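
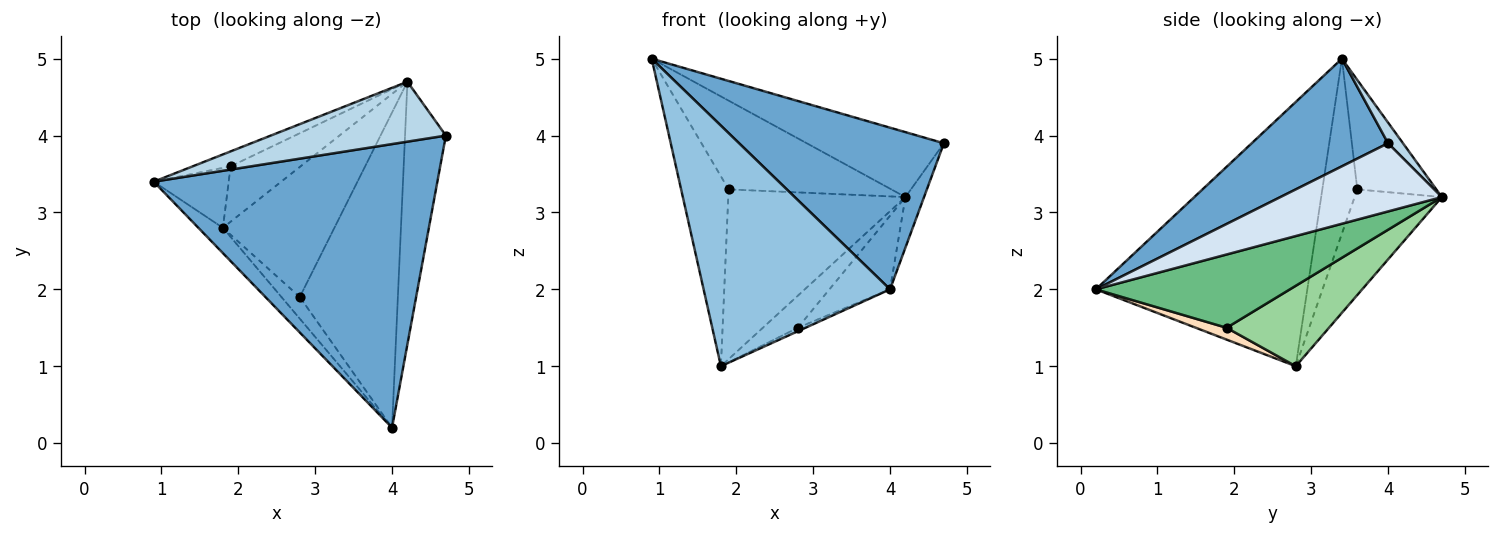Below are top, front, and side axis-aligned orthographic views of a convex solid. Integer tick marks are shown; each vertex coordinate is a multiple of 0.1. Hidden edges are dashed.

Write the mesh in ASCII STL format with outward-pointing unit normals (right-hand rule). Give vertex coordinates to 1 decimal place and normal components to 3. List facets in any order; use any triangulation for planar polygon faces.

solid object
 facet normal 0.313 -0.470 0.825
  outer loop
   vertex 4.0 0.2 2.0
   vertex 4.7 4.0 3.9
   vertex 0.9 3.4 5.0
  endloop
 endfacet
 facet normal -0.748 -0.660 -0.069
  outer loop
   vertex 1.8 2.8 1.0
   vertex 4.0 0.2 2.0
   vertex 0.9 3.4 5.0
  endloop
 endfacet
 facet normal 0.080 0.733 0.676
  outer loop
   vertex 4.2 4.7 3.2
   vertex 0.9 3.4 5.0
   vertex 4.7 4.0 3.9
  endloop
 endfacet
 facet normal 0.854 0.098 -0.511
  outer loop
   vertex 4.2 4.7 3.2
   vertex 4.7 4.0 3.9
   vertex 4.0 0.2 2.0
  endloop
 endfacet
 facet normal -0.575 0.780 -0.246
  outer loop
   vertex 1.9 3.6 3.3
   vertex 1.8 2.8 1.0
   vertex 0.9 3.4 5.0
  endloop
 endfacet
 facet normal -0.432 0.889 -0.149
  outer loop
   vertex 1.9 3.6 3.3
   vertex 0.9 3.4 5.0
   vertex 4.2 4.7 3.2
  endloop
 endfacet
 facet normal -0.424 0.861 -0.281
  outer loop
   vertex 1.9 3.6 3.3
   vertex 4.2 4.7 3.2
   vertex 1.8 2.8 1.0
  endloop
 endfacet
 facet normal 0.537 0.134 -0.833
  outer loop
   vertex 2.8 1.9 1.5
   vertex 4.0 0.2 2.0
   vertex 1.8 2.8 1.0
  endloop
 endfacet
 facet normal 0.588 0.184 -0.787
  outer loop
   vertex 2.8 1.9 1.5
   vertex 4.2 4.7 3.2
   vertex 4.0 0.2 2.0
  endloop
 endfacet
 facet normal 0.574 0.196 -0.795
  outer loop
   vertex 2.8 1.9 1.5
   vertex 1.8 2.8 1.0
   vertex 4.2 4.7 3.2
  endloop
 endfacet
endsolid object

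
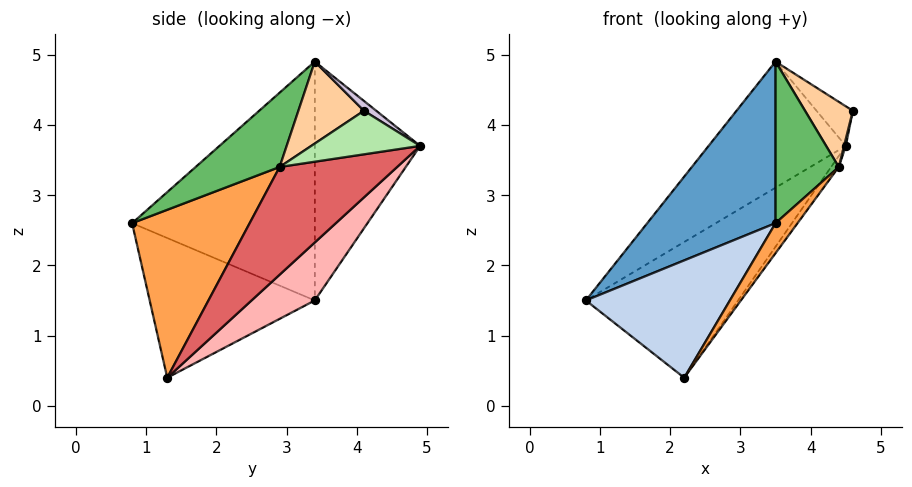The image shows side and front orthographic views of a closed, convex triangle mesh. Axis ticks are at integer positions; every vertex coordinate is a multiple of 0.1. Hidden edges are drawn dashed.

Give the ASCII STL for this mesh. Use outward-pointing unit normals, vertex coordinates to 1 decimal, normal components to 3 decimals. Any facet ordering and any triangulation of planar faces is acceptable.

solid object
 facet normal -0.686 -0.482 0.545
  outer loop
   vertex 3.5 3.4 4.9
   vertex 0.8 3.4 1.5
   vertex 3.5 0.8 2.6
  endloop
 endfacet
 facet normal -0.723 -0.630 0.284
  outer loop
   vertex 2.2 1.3 0.4
   vertex 3.5 0.8 2.6
   vertex 0.8 3.4 1.5
  endloop
 endfacet
 facet normal 0.834 -0.156 -0.529
  outer loop
   vertex 4.4 2.9 3.4
   vertex 3.5 0.8 2.6
   vertex 2.2 1.3 0.4
  endloop
 endfacet
 facet normal 0.668 -0.487 0.563
  outer loop
   vertex 4.4 2.9 3.4
   vertex 4.6 4.1 4.2
   vertex 3.5 3.4 4.9
  endloop
 endfacet
 facet normal 0.661 -0.497 0.562
  outer loop
   vertex 4.4 2.9 3.4
   vertex 3.5 3.4 4.9
   vertex 3.5 0.8 2.6
  endloop
 endfacet
 facet normal 0.975 -0.016 -0.220
  outer loop
   vertex 4.5 4.9 3.7
   vertex 4.6 4.1 4.2
   vertex 4.4 2.9 3.4
  endloop
 endfacet
 facet normal 0.792 0.052 -0.608
  outer loop
   vertex 4.5 4.9 3.7
   vertex 4.4 2.9 3.4
   vertex 2.2 1.3 0.4
  endloop
 endfacet
 facet normal 0.237 0.570 -0.787
  outer loop
   vertex 4.5 4.9 3.7
   vertex 2.2 1.3 0.4
   vertex 0.8 3.4 1.5
  endloop
 endfacet
 facet normal -0.548 0.714 0.435
  outer loop
   vertex 4.5 4.9 3.7
   vertex 0.8 3.4 1.5
   vertex 3.5 3.4 4.9
  endloop
 endfacet
 facet normal 0.182 0.537 0.823
  outer loop
   vertex 4.5 4.9 3.7
   vertex 3.5 3.4 4.9
   vertex 4.6 4.1 4.2
  endloop
 endfacet
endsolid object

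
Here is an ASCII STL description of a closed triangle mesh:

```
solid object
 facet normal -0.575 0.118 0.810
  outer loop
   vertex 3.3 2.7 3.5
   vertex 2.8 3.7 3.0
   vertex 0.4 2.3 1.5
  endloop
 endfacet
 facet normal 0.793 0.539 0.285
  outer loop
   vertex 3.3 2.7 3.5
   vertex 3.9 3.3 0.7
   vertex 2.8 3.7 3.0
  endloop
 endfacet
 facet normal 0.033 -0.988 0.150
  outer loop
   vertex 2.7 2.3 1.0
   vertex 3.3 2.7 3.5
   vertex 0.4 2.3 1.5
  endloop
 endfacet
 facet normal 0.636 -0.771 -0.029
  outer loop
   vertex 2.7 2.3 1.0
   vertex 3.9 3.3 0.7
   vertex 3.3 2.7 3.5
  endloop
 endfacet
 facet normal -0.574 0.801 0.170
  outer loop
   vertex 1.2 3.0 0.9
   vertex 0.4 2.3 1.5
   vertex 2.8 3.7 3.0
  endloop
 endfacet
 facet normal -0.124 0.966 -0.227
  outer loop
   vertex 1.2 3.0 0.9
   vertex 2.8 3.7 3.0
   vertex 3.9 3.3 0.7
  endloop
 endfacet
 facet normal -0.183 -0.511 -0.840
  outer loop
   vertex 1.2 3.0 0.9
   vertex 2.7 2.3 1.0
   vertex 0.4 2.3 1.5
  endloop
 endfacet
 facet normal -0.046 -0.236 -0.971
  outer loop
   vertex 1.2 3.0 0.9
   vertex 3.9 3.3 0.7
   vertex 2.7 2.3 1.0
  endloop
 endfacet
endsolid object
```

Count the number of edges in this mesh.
12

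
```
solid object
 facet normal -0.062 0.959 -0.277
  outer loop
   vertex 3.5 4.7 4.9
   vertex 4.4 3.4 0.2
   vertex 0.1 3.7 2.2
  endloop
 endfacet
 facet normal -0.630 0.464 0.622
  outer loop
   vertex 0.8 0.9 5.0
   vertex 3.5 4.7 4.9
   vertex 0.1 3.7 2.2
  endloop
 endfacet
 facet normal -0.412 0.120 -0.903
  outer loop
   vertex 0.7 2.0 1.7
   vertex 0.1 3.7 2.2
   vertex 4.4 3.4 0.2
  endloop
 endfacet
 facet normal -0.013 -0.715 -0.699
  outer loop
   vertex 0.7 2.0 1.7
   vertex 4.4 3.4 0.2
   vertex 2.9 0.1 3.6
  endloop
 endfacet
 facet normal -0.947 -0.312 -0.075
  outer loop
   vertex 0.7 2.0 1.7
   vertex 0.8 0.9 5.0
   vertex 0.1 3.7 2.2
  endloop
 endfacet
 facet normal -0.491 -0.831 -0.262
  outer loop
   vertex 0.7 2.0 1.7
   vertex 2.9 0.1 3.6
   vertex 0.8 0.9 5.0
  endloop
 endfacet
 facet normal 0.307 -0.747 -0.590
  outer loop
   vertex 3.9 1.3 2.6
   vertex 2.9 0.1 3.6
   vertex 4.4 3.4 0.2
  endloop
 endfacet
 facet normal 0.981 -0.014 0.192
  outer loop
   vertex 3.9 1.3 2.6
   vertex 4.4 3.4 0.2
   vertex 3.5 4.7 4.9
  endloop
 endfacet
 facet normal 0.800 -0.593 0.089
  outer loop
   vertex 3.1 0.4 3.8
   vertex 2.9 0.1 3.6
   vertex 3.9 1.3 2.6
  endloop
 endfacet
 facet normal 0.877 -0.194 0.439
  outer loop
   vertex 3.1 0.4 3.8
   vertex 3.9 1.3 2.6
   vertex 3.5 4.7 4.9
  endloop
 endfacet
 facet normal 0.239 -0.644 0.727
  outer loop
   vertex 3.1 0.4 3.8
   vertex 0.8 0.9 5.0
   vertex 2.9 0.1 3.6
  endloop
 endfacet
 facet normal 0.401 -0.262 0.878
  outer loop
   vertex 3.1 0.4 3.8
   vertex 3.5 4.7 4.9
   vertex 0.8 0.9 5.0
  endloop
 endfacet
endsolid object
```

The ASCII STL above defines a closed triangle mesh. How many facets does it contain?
12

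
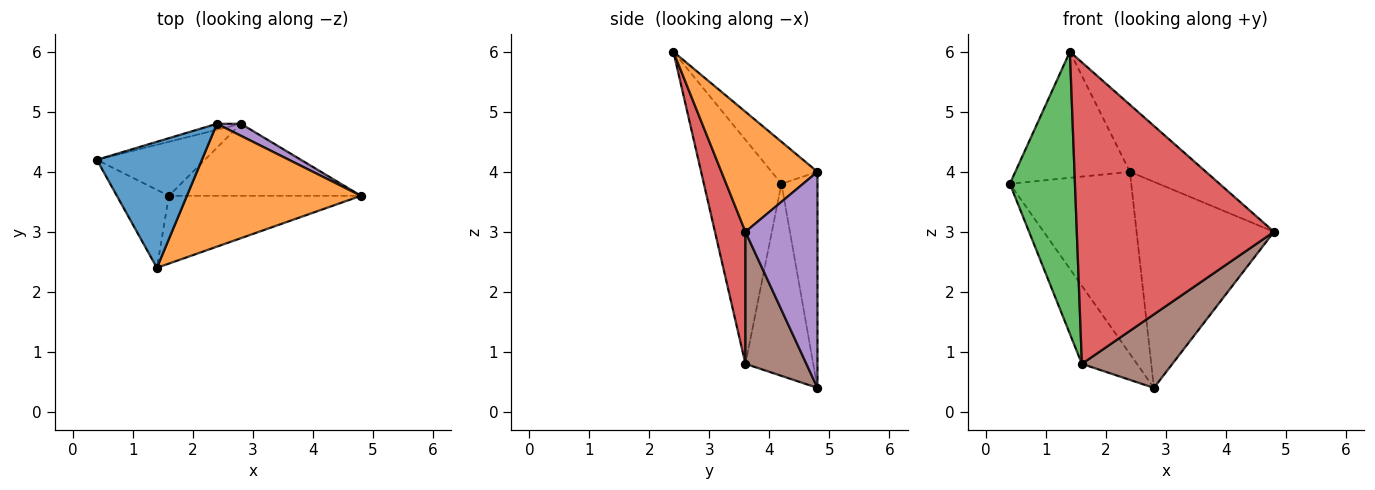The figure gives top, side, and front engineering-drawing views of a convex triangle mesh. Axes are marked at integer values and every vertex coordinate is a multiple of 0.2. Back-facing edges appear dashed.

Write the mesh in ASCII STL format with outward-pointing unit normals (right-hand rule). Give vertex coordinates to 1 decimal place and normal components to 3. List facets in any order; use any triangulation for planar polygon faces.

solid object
 facet normal -0.272 0.680 0.680
  outer loop
   vertex 2.4 4.8 4.0
   vertex 0.4 4.2 3.8
   vertex 1.4 2.4 6.0
  endloop
 endfacet
 facet normal 0.518 0.410 0.751
  outer loop
   vertex 2.4 4.8 4.0
   vertex 1.4 2.4 6.0
   vertex 4.8 3.6 3.0
  endloop
 endfacet
 facet normal -0.754 -0.633 -0.175
  outer loop
   vertex 1.6 3.6 0.8
   vertex 1.4 2.4 6.0
   vertex 0.4 4.2 3.8
  endloop
 endfacet
 facet normal 0.149 -0.965 -0.217
  outer loop
   vertex 1.6 3.6 0.8
   vertex 4.8 3.6 3.0
   vertex 1.4 2.4 6.0
  endloop
 endfacet
 facet normal 0.464 0.884 0.052
  outer loop
   vertex 2.8 4.8 0.4
   vertex 2.4 4.8 4.0
   vertex 4.8 3.6 3.0
  endloop
 endfacet
 facet normal 0.434 -0.644 -0.631
  outer loop
   vertex 2.8 4.8 0.4
   vertex 4.8 3.6 3.0
   vertex 1.6 3.6 0.8
  endloop
 endfacet
 facet normal -0.284 0.958 -0.032
  outer loop
   vertex 2.8 4.8 0.4
   vertex 0.4 4.2 3.8
   vertex 2.4 4.8 4.0
  endloop
 endfacet
 facet normal -0.711 0.578 -0.400
  outer loop
   vertex 2.8 4.8 0.4
   vertex 1.6 3.6 0.8
   vertex 0.4 4.2 3.8
  endloop
 endfacet
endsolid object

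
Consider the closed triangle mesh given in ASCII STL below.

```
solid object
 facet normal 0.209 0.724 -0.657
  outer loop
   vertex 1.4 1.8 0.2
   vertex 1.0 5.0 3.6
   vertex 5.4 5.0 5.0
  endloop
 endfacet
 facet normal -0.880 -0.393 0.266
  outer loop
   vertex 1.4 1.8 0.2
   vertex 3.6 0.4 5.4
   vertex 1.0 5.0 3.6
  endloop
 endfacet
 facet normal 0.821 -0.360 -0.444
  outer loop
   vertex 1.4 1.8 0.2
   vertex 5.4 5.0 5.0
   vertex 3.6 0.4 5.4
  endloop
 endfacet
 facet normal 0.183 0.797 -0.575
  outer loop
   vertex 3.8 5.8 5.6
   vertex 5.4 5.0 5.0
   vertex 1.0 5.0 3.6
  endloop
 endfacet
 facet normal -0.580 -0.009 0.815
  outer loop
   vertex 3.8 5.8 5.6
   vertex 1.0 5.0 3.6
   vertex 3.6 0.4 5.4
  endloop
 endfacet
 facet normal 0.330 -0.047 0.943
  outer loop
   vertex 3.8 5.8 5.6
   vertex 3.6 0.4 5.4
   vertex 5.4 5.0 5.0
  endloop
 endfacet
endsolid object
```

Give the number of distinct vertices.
5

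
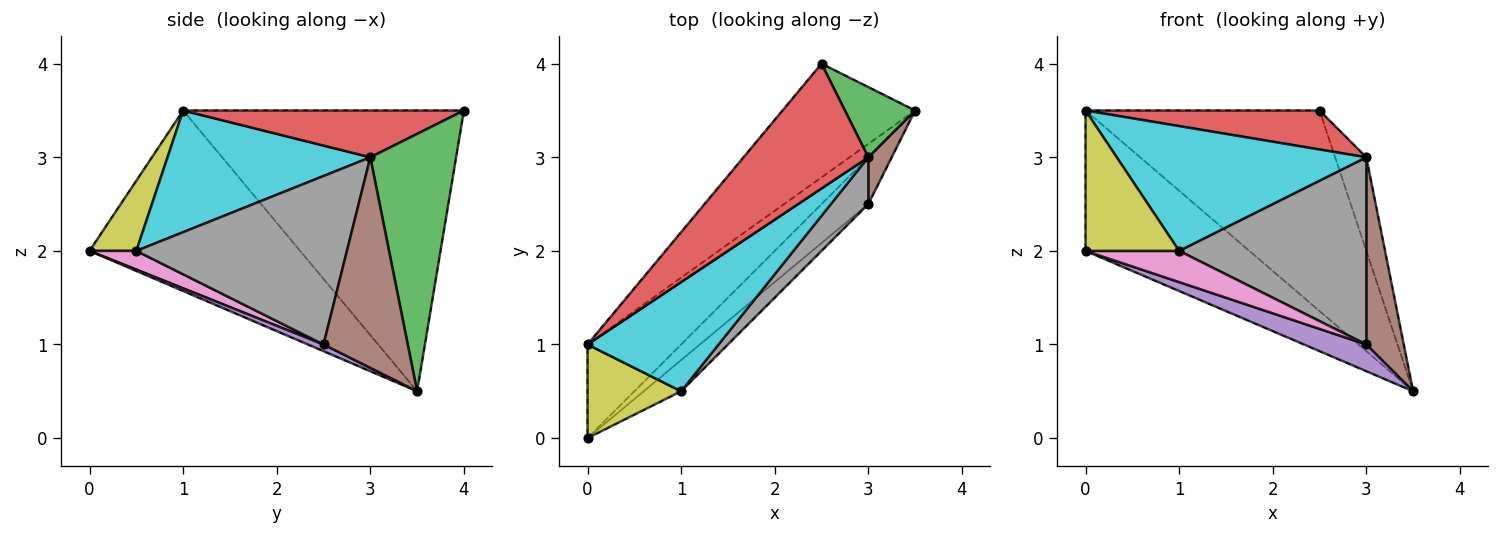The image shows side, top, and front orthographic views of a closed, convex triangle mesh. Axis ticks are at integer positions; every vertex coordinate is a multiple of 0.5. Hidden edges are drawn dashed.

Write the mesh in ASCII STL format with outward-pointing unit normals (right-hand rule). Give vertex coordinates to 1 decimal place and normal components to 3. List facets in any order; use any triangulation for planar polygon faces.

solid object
 facet normal -0.731 0.568 -0.379
  outer loop
   vertex 0.0 1.0 3.5
   vertex 3.5 3.5 0.5
   vertex 0.0 0.0 2.0
  endloop
 endfacet
 facet normal -0.722 0.602 -0.341
  outer loop
   vertex 0.0 1.0 3.5
   vertex 2.5 4.0 3.5
   vertex 3.5 3.5 0.5
  endloop
 endfacet
 facet normal 0.910 0.331 0.248
  outer loop
   vertex 3.0 3.0 3.0
   vertex 3.5 3.5 0.5
   vertex 2.5 4.0 3.5
  endloop
 endfacet
 facet normal 0.337 -0.281 0.899
  outer loop
   vertex 3.0 3.0 3.0
   vertex 2.5 4.0 3.5
   vertex 0.0 1.0 3.5
  endloop
 endfacet
 facet normal 0.123 -0.492 -0.862
  outer loop
   vertex 3.0 2.5 1.0
   vertex 0.0 0.0 2.0
   vertex 3.5 3.5 0.5
  endloop
 endfacet
 facet normal 0.909 -0.404 0.101
  outer loop
   vertex 3.0 2.5 1.0
   vertex 3.5 3.5 0.5
   vertex 3.0 3.0 3.0
  endloop
 endfacet
 facet normal 0.333 -0.667 -0.667
  outer loop
   vertex 1.0 0.5 2.0
   vertex 0.0 0.0 2.0
   vertex 3.0 2.5 1.0
  endloop
 endfacet
 facet normal 0.737 -0.655 0.164
  outer loop
   vertex 1.0 0.5 2.0
   vertex 3.0 2.5 1.0
   vertex 3.0 3.0 3.0
  endloop
 endfacet
 facet normal 0.384 -0.768 0.512
  outer loop
   vertex 1.0 0.5 2.0
   vertex 0.0 1.0 3.5
   vertex 0.0 0.0 2.0
  endloop
 endfacet
 facet normal 0.522 -0.642 0.562
  outer loop
   vertex 1.0 0.5 2.0
   vertex 3.0 3.0 3.0
   vertex 0.0 1.0 3.5
  endloop
 endfacet
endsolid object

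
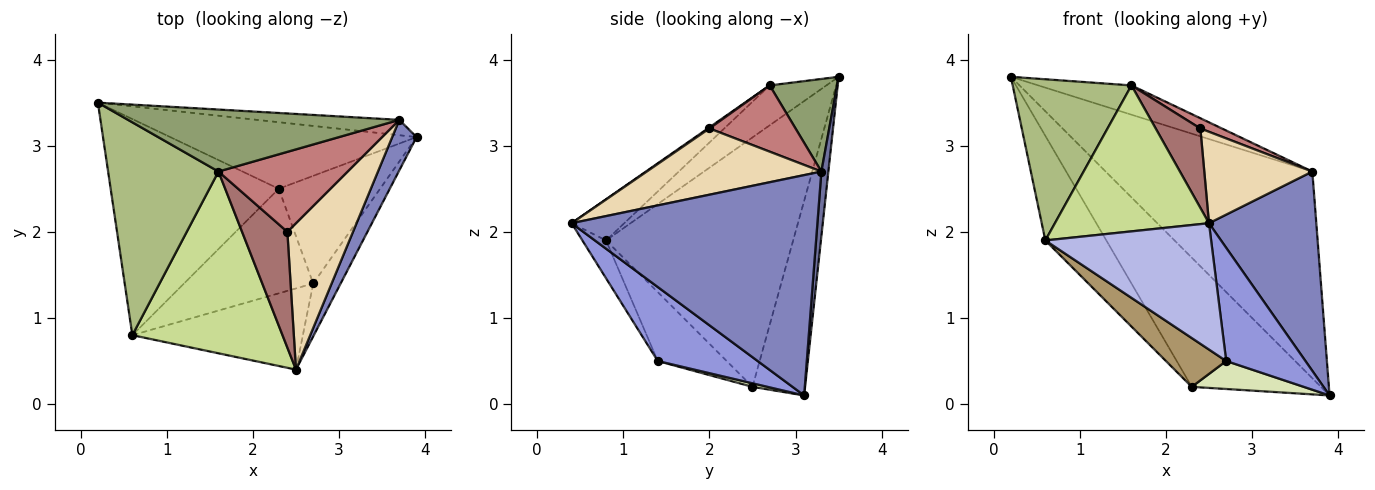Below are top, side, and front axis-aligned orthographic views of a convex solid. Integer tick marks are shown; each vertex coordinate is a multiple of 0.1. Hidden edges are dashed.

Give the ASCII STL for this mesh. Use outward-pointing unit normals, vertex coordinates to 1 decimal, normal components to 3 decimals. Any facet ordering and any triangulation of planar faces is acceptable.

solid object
 facet normal 0.034 0.997 -0.074
  outer loop
   vertex 3.7 3.3 2.7
   vertex 3.9 3.1 0.1
   vertex 0.2 3.5 3.8
  endloop
 endfacet
 facet normal 0.912 -0.398 0.101
  outer loop
   vertex 3.7 3.3 2.7
   vertex 2.5 0.4 2.1
   vertex 3.9 3.1 0.1
  endloop
 endfacet
 facet normal 0.752 -0.597 -0.279
  outer loop
   vertex 2.7 1.4 0.5
   vertex 3.9 3.1 0.1
   vertex 2.5 0.4 2.1
  endloop
 endfacet
 facet normal -0.119 -0.835 -0.537
  outer loop
   vertex 2.7 1.4 0.5
   vertex 2.5 0.4 2.1
   vertex 0.6 0.8 1.9
  endloop
 endfacet
 facet normal 0.295 0.408 0.864
  outer loop
   vertex 1.6 2.7 3.7
   vertex 3.7 3.3 2.7
   vertex 0.2 3.5 3.8
  endloop
 endfacet
 facet normal -0.277 -0.580 0.766
  outer loop
   vertex 1.6 2.7 3.7
   vertex 0.2 3.5 3.8
   vertex 0.6 0.8 1.9
  endloop
 endfacet
 facet normal -0.209 -0.612 0.762
  outer loop
   vertex 1.6 2.7 3.7
   vertex 0.6 0.8 1.9
   vertex 2.5 0.4 2.1
  endloop
 endfacet
 facet normal 0.034 -0.251 -0.967
  outer loop
   vertex 2.3 2.5 0.2
   vertex 3.9 3.1 0.1
   vertex 2.7 1.4 0.5
  endloop
 endfacet
 facet normal -0.435 -0.381 -0.816
  outer loop
   vertex 2.3 2.5 0.2
   vertex 2.7 1.4 0.5
   vertex 0.6 0.8 1.9
  endloop
 endfacet
 facet normal -0.340 0.836 -0.431
  outer loop
   vertex 2.3 2.5 0.2
   vertex 0.2 3.5 3.8
   vertex 3.9 3.1 0.1
  endloop
 endfacet
 facet normal -0.801 0.261 -0.539
  outer loop
   vertex 2.3 2.5 0.2
   vertex 0.6 0.8 1.9
   vertex 0.2 3.5 3.8
  endloop
 endfacet
 facet normal 0.650 -0.402 0.644
  outer loop
   vertex 2.4 2.0 3.2
   vertex 2.5 0.4 2.1
   vertex 3.7 3.3 2.7
  endloop
 endfacet
 facet normal 0.020 -0.566 0.824
  outer loop
   vertex 2.4 2.0 3.2
   vertex 1.6 2.7 3.7
   vertex 2.5 0.4 2.1
  endloop
 endfacet
 facet normal 0.453 -0.113 0.884
  outer loop
   vertex 2.4 2.0 3.2
   vertex 3.7 3.3 2.7
   vertex 1.6 2.7 3.7
  endloop
 endfacet
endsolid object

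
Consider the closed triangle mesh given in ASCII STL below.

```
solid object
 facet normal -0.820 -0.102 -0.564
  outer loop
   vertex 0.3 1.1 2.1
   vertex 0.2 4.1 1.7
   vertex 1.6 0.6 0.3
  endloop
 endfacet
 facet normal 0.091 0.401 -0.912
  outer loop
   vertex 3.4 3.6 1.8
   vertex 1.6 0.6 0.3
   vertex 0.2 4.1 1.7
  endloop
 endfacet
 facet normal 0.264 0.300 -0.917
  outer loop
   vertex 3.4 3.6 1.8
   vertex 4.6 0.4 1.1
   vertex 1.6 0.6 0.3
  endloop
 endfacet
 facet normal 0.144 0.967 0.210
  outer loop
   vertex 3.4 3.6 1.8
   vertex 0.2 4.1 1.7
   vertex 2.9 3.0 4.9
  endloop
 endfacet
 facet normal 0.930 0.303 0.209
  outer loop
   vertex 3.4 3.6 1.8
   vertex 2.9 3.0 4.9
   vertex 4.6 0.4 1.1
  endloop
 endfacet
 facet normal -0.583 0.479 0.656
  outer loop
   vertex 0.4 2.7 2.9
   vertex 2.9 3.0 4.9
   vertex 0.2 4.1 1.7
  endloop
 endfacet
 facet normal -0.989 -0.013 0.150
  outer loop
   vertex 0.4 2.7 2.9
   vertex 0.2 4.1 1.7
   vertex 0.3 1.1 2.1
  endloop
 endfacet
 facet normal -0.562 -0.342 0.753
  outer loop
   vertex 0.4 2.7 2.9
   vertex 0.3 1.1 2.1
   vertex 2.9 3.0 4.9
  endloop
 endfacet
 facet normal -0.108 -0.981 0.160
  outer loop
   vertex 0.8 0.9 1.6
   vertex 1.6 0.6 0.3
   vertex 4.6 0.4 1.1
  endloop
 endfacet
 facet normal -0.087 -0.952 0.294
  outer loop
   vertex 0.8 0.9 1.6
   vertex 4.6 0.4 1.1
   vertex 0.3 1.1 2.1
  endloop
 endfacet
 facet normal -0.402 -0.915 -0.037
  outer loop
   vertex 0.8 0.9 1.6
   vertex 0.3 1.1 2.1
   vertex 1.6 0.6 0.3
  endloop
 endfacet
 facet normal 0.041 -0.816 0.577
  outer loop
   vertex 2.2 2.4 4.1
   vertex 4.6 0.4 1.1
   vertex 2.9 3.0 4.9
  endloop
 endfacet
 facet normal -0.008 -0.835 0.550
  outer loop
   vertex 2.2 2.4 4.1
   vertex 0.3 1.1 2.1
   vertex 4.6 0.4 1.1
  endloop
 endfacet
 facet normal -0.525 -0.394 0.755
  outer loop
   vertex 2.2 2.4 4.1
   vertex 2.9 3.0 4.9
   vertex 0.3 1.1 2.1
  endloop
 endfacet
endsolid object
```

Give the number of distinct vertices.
9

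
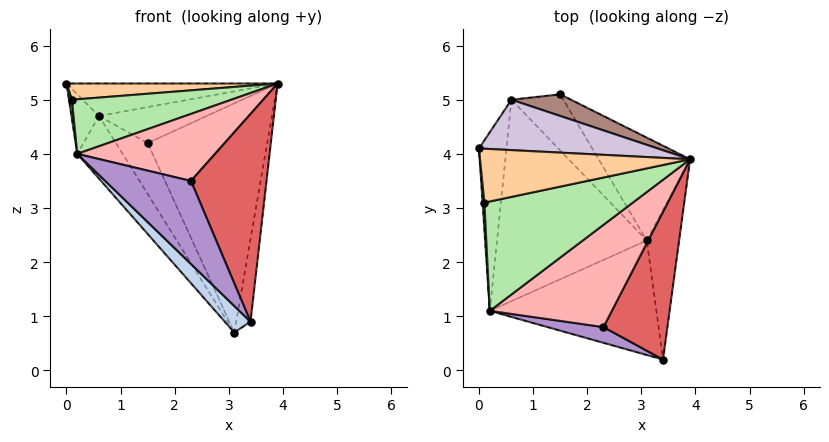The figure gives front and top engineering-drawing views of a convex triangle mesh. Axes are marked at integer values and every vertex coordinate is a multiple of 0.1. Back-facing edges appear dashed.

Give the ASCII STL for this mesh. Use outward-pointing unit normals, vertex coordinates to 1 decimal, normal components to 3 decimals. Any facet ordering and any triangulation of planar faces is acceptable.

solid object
 facet normal 0.972 0.114 -0.206
  outer loop
   vertex 3.1 2.4 0.7
   vertex 3.9 3.9 5.3
   vertex 3.4 0.2 0.9
  endloop
 endfacet
 facet normal -0.710 -0.159 -0.686
  outer loop
   vertex 0.2 1.1 4.0
   vertex 3.1 2.4 0.7
   vertex 3.4 0.2 0.9
  endloop
 endfacet
 facet normal 0.541 0.767 -0.344
  outer loop
   vertex 1.5 5.1 4.2
   vertex 3.9 3.9 5.3
   vertex 3.1 2.4 0.7
  endloop
 endfacet
 facet normal -0.015 -0.289 0.957
  outer loop
   vertex 0.1 3.1 5.0
   vertex 3.9 3.9 5.3
   vertex 0.0 4.1 5.3
  endloop
 endfacet
 facet normal -0.956 -0.167 0.239
  outer loop
   vertex 0.1 3.1 5.0
   vertex 0.0 4.1 5.3
   vertex 0.2 1.1 4.0
  endloop
 endfacet
 facet normal 0.023 -0.446 0.895
  outer loop
   vertex 0.1 3.1 5.0
   vertex 0.2 1.1 4.0
   vertex 3.9 3.9 5.3
  endloop
 endfacet
 facet normal 0.680 -0.598 0.425
  outer loop
   vertex 2.3 0.8 3.5
   vertex 3.4 0.2 0.9
   vertex 3.9 3.9 5.3
  endloop
 endfacet
 facet normal 0.120 -0.544 0.830
  outer loop
   vertex 2.3 0.8 3.5
   vertex 3.9 3.9 5.3
   vertex 0.2 1.1 4.0
  endloop
 endfacet
 facet normal -0.096 -0.978 0.185
  outer loop
   vertex 2.3 0.8 3.5
   vertex 0.2 1.1 4.0
   vertex 3.4 0.2 0.9
  endloop
 endfacet
 facet normal 0.028 0.542 0.840
  outer loop
   vertex 0.6 5.0 4.7
   vertex 0.0 4.1 5.3
   vertex 3.9 3.9 5.3
  endloop
 endfacet
 facet normal 0.188 0.841 0.507
  outer loop
   vertex 0.6 5.0 4.7
   vertex 3.9 3.9 5.3
   vertex 1.5 5.1 4.2
  endloop
 endfacet
 facet normal -0.437 0.604 -0.666
  outer loop
   vertex 0.6 5.0 4.7
   vertex 1.5 5.1 4.2
   vertex 3.1 2.4 0.7
  endloop
 endfacet
 facet normal -0.818 0.182 -0.545
  outer loop
   vertex 0.6 5.0 4.7
   vertex 0.2 1.1 4.0
   vertex 0.0 4.1 5.3
  endloop
 endfacet
 facet normal -0.773 0.188 -0.606
  outer loop
   vertex 0.6 5.0 4.7
   vertex 3.1 2.4 0.7
   vertex 0.2 1.1 4.0
  endloop
 endfacet
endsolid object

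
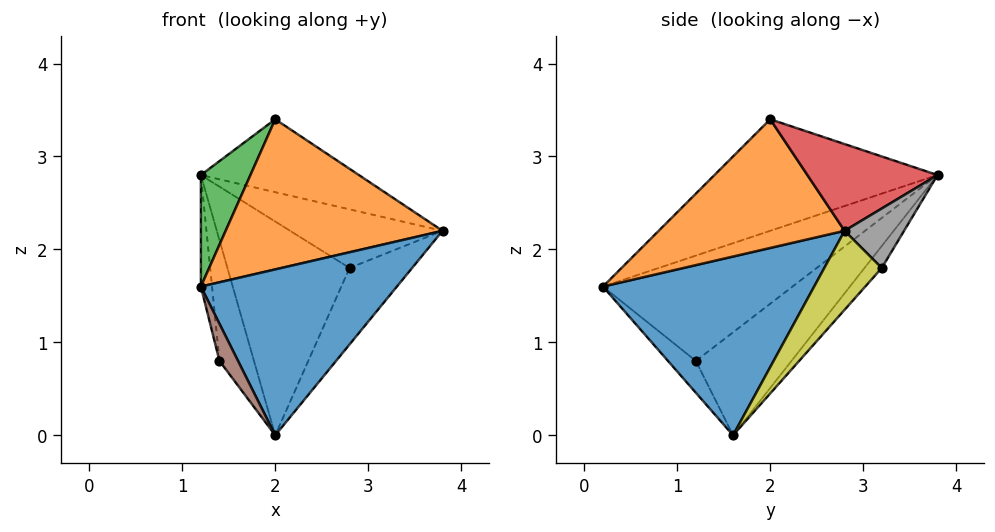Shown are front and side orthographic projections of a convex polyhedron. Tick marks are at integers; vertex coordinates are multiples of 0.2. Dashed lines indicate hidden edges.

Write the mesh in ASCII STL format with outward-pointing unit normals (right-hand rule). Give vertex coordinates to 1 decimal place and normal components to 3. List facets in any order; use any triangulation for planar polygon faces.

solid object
 facet normal 0.715 -0.663 -0.223
  outer loop
   vertex 2.0 1.6 0.0
   vertex 3.8 2.8 2.2
   vertex 1.2 0.2 1.6
  endloop
 endfacet
 facet normal 0.589 -0.687 0.425
  outer loop
   vertex 2.0 2.0 3.4
   vertex 1.2 0.2 1.6
   vertex 3.8 2.8 2.2
  endloop
 endfacet
 facet normal -0.818 -0.182 0.545
  outer loop
   vertex 2.0 2.0 3.4
   vertex 1.2 3.8 2.8
   vertex 1.2 0.2 1.6
  endloop
 endfacet
 facet normal 0.358 0.435 0.826
  outer loop
   vertex 2.0 2.0 3.4
   vertex 3.8 2.8 2.2
   vertex 1.2 3.8 2.8
  endloop
 endfacet
 facet normal -0.983 0.058 -0.173
  outer loop
   vertex 1.4 1.2 0.8
   vertex 1.2 0.2 1.6
   vertex 1.2 3.8 2.8
  endloop
 endfacet
 facet normal -0.618 -0.412 -0.670
  outer loop
   vertex 1.4 1.2 0.8
   vertex 2.0 1.6 0.0
   vertex 1.2 0.2 1.6
  endloop
 endfacet
 facet normal -0.829 0.299 -0.472
  outer loop
   vertex 1.4 1.2 0.8
   vertex 1.2 3.8 2.8
   vertex 2.0 1.6 0.0
  endloop
 endfacet
 facet normal 0.363 0.931 0.023
  outer loop
   vertex 2.8 3.2 1.8
   vertex 1.2 3.8 2.8
   vertex 3.8 2.8 2.2
  endloop
 endfacet
 facet normal 0.489 0.532 -0.691
  outer loop
   vertex 2.8 3.2 1.8
   vertex 3.8 2.8 2.2
   vertex 2.0 1.6 0.0
  endloop
 endfacet
 facet normal -0.108 0.766 -0.633
  outer loop
   vertex 2.8 3.2 1.8
   vertex 2.0 1.6 0.0
   vertex 1.2 3.8 2.8
  endloop
 endfacet
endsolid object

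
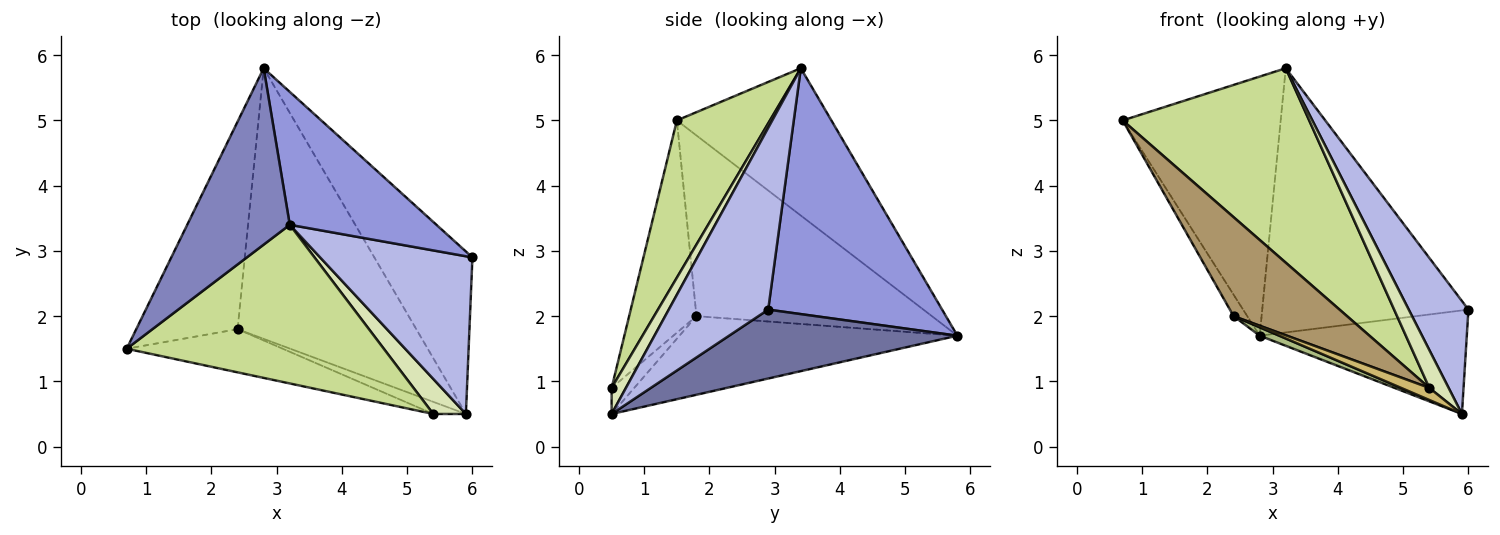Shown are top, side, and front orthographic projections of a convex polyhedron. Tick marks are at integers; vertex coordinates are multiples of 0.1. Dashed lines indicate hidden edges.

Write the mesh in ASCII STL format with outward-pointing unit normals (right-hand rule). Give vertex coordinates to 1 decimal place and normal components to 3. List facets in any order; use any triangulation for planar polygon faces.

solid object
 facet normal 0.510 0.462 -0.725
  outer loop
   vertex 5.9 0.5 0.5
   vertex 2.8 5.8 1.7
   vertex 6.0 2.9 2.1
  endloop
 endfacet
 facet normal -0.629 0.643 0.438
  outer loop
   vertex 3.2 3.4 5.8
   vertex 2.8 5.8 1.7
   vertex 0.7 1.5 5.0
  endloop
 endfacet
 facet normal 0.602 0.713 0.359
  outer loop
   vertex 3.2 3.4 5.8
   vertex 6.0 2.9 2.1
   vertex 2.8 5.8 1.7
  endloop
 endfacet
 facet normal 0.696 -0.418 0.583
  outer loop
   vertex 3.2 3.4 5.8
   vertex 5.9 0.5 0.5
   vertex 6.0 2.9 2.1
  endloop
 endfacet
 facet normal -0.871 0.050 -0.489
  outer loop
   vertex 2.4 1.8 2.0
   vertex 0.7 1.5 5.0
   vertex 2.8 5.8 1.7
  endloop
 endfacet
 facet normal -0.403 -0.028 -0.915
  outer loop
   vertex 2.4 1.8 2.0
   vertex 2.8 5.8 1.7
   vertex 5.9 0.5 0.5
  endloop
 endfacet
 facet normal 0.361 -0.723 0.590
  outer loop
   vertex 5.4 0.5 0.9
   vertex 3.2 3.4 5.8
   vertex 0.7 1.5 5.0
  endloop
 endfacet
 facet normal 0.477 -0.646 0.596
  outer loop
   vertex 5.4 0.5 0.9
   vertex 5.9 0.5 0.5
   vertex 3.2 3.4 5.8
  endloop
 endfacet
 facet normal -0.478 -0.805 -0.351
  outer loop
   vertex 5.4 0.5 0.9
   vertex 0.7 1.5 5.0
   vertex 2.4 1.8 2.0
  endloop
 endfacet
 facet normal -0.492 -0.615 -0.615
  outer loop
   vertex 5.4 0.5 0.9
   vertex 2.4 1.8 2.0
   vertex 5.9 0.5 0.5
  endloop
 endfacet
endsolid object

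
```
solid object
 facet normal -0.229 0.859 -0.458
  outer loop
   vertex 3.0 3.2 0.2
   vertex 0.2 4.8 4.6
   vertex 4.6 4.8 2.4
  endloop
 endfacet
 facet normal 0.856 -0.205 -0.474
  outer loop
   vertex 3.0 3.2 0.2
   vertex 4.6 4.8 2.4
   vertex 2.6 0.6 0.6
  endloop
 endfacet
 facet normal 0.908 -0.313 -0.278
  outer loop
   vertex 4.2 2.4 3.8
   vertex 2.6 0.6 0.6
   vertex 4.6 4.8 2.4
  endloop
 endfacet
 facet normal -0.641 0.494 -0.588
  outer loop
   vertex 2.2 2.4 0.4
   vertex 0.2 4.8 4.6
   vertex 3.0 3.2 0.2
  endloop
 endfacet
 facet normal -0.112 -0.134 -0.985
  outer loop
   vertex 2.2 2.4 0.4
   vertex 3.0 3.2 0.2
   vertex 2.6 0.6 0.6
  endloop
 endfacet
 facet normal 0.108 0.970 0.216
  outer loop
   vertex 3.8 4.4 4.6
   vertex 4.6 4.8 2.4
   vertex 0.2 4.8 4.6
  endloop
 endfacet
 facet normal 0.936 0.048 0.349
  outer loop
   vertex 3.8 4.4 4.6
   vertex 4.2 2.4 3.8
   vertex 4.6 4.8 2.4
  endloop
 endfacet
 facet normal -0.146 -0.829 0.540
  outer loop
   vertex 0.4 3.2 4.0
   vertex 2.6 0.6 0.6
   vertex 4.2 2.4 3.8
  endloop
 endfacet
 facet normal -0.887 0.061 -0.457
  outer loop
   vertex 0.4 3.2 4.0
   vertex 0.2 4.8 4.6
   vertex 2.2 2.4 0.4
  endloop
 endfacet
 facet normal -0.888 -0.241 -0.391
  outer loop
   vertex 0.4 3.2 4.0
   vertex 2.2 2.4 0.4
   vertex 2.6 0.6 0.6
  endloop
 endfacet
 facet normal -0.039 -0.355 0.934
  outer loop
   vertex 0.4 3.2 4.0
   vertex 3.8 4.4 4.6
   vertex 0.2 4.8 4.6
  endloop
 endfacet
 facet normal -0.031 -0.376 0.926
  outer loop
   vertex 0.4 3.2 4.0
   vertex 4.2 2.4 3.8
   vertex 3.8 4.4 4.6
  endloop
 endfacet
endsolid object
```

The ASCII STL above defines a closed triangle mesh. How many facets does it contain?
12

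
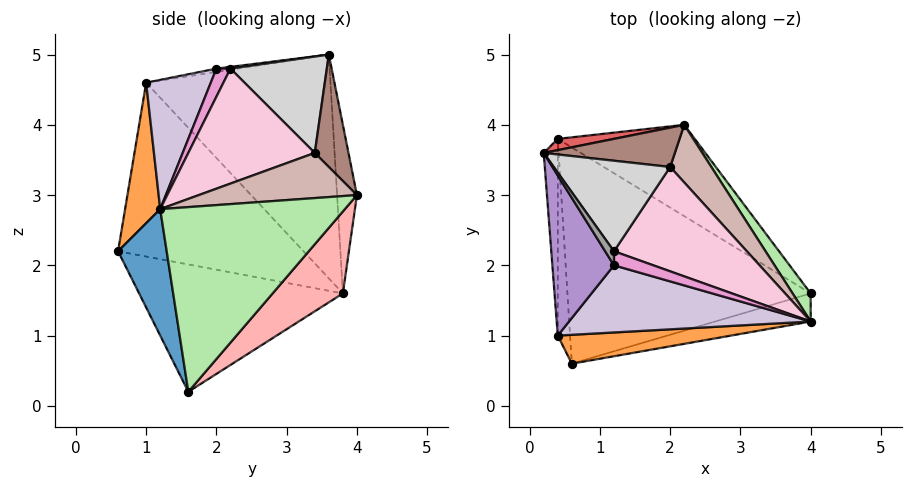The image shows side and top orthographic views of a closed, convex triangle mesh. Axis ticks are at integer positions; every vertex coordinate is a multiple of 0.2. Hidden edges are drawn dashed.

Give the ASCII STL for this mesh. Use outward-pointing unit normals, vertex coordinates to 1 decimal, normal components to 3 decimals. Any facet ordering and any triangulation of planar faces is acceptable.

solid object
 facet normal 0.197 -0.969 -0.149
  outer loop
   vertex 4.0 1.6 0.2
   vertex 4.0 1.2 2.8
   vertex 0.6 0.6 2.2
  endloop
 endfacet
 facet normal -0.455 -0.191 -0.870
  outer loop
   vertex 0.4 3.8 1.6
   vertex 4.0 1.6 0.2
   vertex 0.6 0.6 2.2
  endloop
 endfacet
 facet normal 0.141 -0.975 0.174
  outer loop
   vertex 0.4 1.0 4.6
   vertex 0.6 0.6 2.2
   vertex 4.0 1.2 2.8
  endloop
 endfacet
 facet normal -0.996 -0.067 -0.063
  outer loop
   vertex 0.4 1.0 4.6
   vertex 0.2 3.6 5.0
   vertex 0.4 3.8 1.6
  endloop
 endfacet
 facet normal -0.995 -0.075 -0.070
  outer loop
   vertex 0.4 1.0 4.6
   vertex 0.4 3.8 1.6
   vertex 0.6 0.6 2.2
  endloop
 endfacet
 facet normal 0.841 0.535 0.082
  outer loop
   vertex 2.2 4.0 3.0
   vertex 4.0 1.2 2.8
   vertex 4.0 1.6 0.2
  endloop
 endfacet
 facet normal -0.148 0.988 0.049
  outer loop
   vertex 2.2 4.0 3.0
   vertex 0.4 3.8 1.6
   vertex 0.2 3.6 5.0
  endloop
 endfacet
 facet normal 0.300 0.811 -0.502
  outer loop
   vertex 2.2 4.0 3.0
   vertex 4.0 1.6 0.2
   vertex 0.4 3.8 1.6
  endloop
 endfacet
 facet normal -0.052 -0.156 0.986
  outer loop
   vertex 1.2 2.0 4.8
   vertex 0.2 3.6 5.0
   vertex 0.4 1.0 4.6
  endloop
 endfacet
 facet normal 0.413 -0.484 0.771
  outer loop
   vertex 1.2 2.0 4.8
   vertex 0.4 1.0 4.6
   vertex 4.0 1.2 2.8
  endloop
 endfacet
 facet normal 0.572 0.477 0.667
  outer loop
   vertex 2.0 3.4 3.6
   vertex 2.2 4.0 3.0
   vertex 0.2 3.6 5.0
  endloop
 endfacet
 facet normal 0.680 0.393 0.619
  outer loop
   vertex 2.0 3.4 3.6
   vertex 4.0 1.2 2.8
   vertex 2.2 4.0 3.0
  endloop
 endfacet
 facet normal 0.581 0.000 0.814
  outer loop
   vertex 1.2 2.2 4.8
   vertex 1.2 2.0 4.8
   vertex 4.0 1.2 2.8
  endloop
 endfacet
 facet normal 0.623 0.305 0.720
  outer loop
   vertex 1.2 2.2 4.8
   vertex 4.0 1.2 2.8
   vertex 2.0 3.4 3.6
  endloop
 endfacet
 facet normal 0.196 0.000 0.981
  outer loop
   vertex 1.2 2.2 4.8
   vertex 0.2 3.6 5.0
   vertex 1.2 2.0 4.8
  endloop
 endfacet
 facet normal 0.603 0.326 0.728
  outer loop
   vertex 1.2 2.2 4.8
   vertex 2.0 3.4 3.6
   vertex 0.2 3.6 5.0
  endloop
 endfacet
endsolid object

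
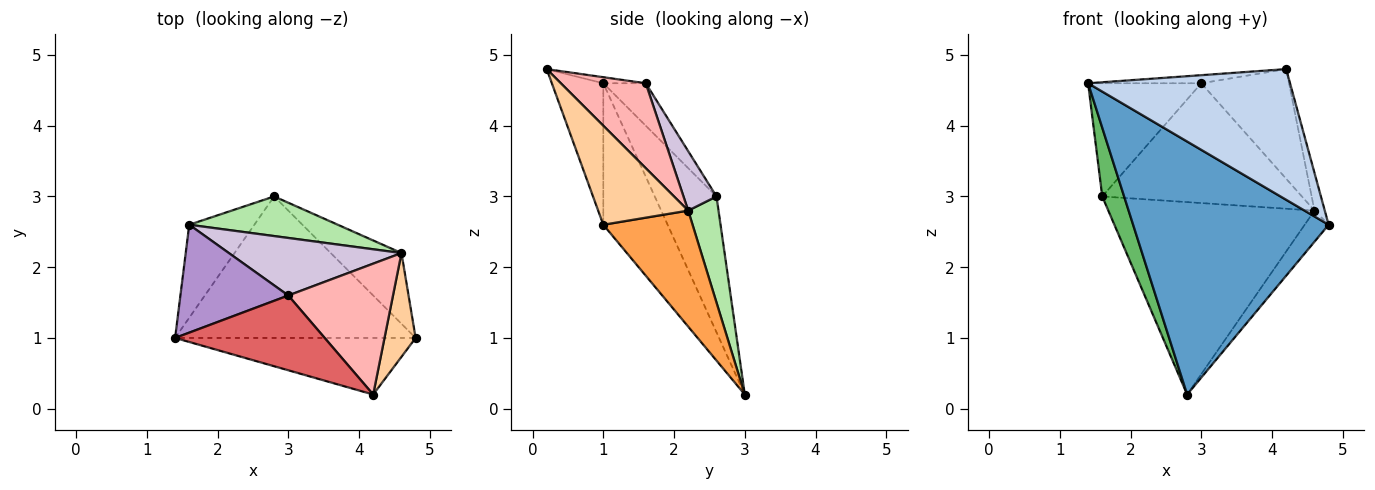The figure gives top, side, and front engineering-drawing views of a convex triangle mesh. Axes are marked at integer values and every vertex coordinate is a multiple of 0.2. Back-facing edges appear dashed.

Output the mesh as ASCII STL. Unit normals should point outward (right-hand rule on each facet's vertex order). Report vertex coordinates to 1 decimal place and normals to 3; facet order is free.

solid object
 facet normal -0.276 -0.839 -0.469
  outer loop
   vertex 2.8 3.0 0.2
   vertex 4.8 1.0 2.6
   vertex 1.4 1.0 4.6
  endloop
 endfacet
 facet normal -0.228 -0.894 -0.387
  outer loop
   vertex 4.2 0.2 4.8
   vertex 1.4 1.0 4.6
   vertex 4.8 1.0 2.6
  endloop
 endfacet
 facet normal 0.832 0.223 -0.507
  outer loop
   vertex 4.6 2.2 2.8
   vertex 4.8 1.0 2.6
   vertex 2.8 3.0 0.2
  endloop
 endfacet
 facet normal 0.948 0.108 0.298
  outer loop
   vertex 4.6 2.2 2.8
   vertex 4.2 0.2 4.8
   vertex 4.8 1.0 2.6
  endloop
 endfacet
 facet normal -0.859 -0.304 -0.412
  outer loop
   vertex 1.6 2.6 3.0
   vertex 2.8 3.0 0.2
   vertex 1.4 1.0 4.6
  endloop
 endfacet
 facet normal 0.143 0.969 0.200
  outer loop
   vertex 1.6 2.6 3.0
   vertex 4.6 2.2 2.8
   vertex 2.8 3.0 0.2
  endloop
 endfacet
 facet normal -0.040 0.107 0.993
  outer loop
   vertex 3.0 1.6 4.6
   vertex 1.4 1.0 4.6
   vertex 4.2 0.2 4.8
  endloop
 endfacet
 facet normal 0.528 0.545 0.651
  outer loop
   vertex 3.0 1.6 4.6
   vertex 4.2 0.2 4.8
   vertex 4.6 2.2 2.8
  endloop
 endfacet
 facet normal -0.262 0.699 0.666
  outer loop
   vertex 3.0 1.6 4.6
   vertex 1.6 2.6 3.0
   vertex 1.4 1.0 4.6
  endloop
 endfacet
 facet normal 0.147 0.892 0.428
  outer loop
   vertex 3.0 1.6 4.6
   vertex 4.6 2.2 2.8
   vertex 1.6 2.6 3.0
  endloop
 endfacet
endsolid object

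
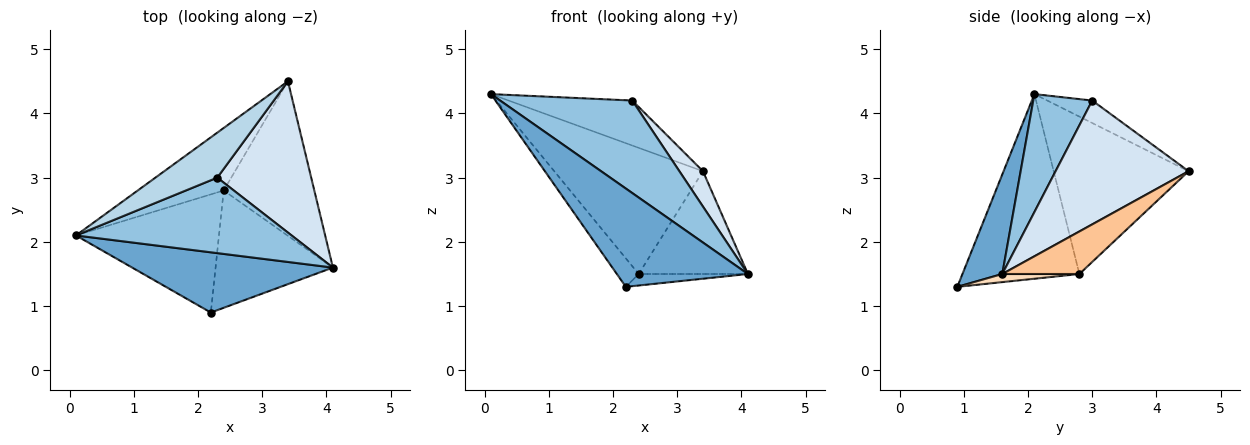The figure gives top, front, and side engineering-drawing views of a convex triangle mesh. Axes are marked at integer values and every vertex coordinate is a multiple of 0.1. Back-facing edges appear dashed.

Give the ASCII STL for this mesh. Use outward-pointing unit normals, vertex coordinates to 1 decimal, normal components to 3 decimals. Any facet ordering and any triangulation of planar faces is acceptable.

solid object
 facet normal 0.251 -0.825 0.506
  outer loop
   vertex 2.2 0.9 1.3
   vertex 4.1 1.6 1.5
   vertex 0.1 2.1 4.3
  endloop
 endfacet
 facet normal 0.327 -0.732 0.598
  outer loop
   vertex 2.3 3.0 4.2
   vertex 0.1 2.1 4.3
   vertex 4.1 1.6 1.5
  endloop
 endfacet
 facet normal -0.249 0.685 0.685
  outer loop
   vertex 2.3 3.0 4.2
   vertex 3.4 4.5 3.1
   vertex 0.1 2.1 4.3
  endloop
 endfacet
 facet normal 0.789 -0.140 0.598
  outer loop
   vertex 2.3 3.0 4.2
   vertex 4.1 1.6 1.5
   vertex 3.4 4.5 3.1
  endloop
 endfacet
 facet normal -0.631 0.695 -0.344
  outer loop
   vertex 2.4 2.8 1.5
   vertex 0.1 2.1 4.3
   vertex 3.4 4.5 3.1
  endloop
 endfacet
 facet normal -0.782 0.146 -0.606
  outer loop
   vertex 2.4 2.8 1.5
   vertex 2.2 0.9 1.3
   vertex 0.1 2.1 4.3
  endloop
 endfacet
 facet normal 0.364 0.516 -0.776
  outer loop
   vertex 2.4 2.8 1.5
   vertex 3.4 4.5 3.1
   vertex 4.1 1.6 1.5
  endloop
 endfacet
 facet normal 0.069 0.097 -0.993
  outer loop
   vertex 2.4 2.8 1.5
   vertex 4.1 1.6 1.5
   vertex 2.2 0.9 1.3
  endloop
 endfacet
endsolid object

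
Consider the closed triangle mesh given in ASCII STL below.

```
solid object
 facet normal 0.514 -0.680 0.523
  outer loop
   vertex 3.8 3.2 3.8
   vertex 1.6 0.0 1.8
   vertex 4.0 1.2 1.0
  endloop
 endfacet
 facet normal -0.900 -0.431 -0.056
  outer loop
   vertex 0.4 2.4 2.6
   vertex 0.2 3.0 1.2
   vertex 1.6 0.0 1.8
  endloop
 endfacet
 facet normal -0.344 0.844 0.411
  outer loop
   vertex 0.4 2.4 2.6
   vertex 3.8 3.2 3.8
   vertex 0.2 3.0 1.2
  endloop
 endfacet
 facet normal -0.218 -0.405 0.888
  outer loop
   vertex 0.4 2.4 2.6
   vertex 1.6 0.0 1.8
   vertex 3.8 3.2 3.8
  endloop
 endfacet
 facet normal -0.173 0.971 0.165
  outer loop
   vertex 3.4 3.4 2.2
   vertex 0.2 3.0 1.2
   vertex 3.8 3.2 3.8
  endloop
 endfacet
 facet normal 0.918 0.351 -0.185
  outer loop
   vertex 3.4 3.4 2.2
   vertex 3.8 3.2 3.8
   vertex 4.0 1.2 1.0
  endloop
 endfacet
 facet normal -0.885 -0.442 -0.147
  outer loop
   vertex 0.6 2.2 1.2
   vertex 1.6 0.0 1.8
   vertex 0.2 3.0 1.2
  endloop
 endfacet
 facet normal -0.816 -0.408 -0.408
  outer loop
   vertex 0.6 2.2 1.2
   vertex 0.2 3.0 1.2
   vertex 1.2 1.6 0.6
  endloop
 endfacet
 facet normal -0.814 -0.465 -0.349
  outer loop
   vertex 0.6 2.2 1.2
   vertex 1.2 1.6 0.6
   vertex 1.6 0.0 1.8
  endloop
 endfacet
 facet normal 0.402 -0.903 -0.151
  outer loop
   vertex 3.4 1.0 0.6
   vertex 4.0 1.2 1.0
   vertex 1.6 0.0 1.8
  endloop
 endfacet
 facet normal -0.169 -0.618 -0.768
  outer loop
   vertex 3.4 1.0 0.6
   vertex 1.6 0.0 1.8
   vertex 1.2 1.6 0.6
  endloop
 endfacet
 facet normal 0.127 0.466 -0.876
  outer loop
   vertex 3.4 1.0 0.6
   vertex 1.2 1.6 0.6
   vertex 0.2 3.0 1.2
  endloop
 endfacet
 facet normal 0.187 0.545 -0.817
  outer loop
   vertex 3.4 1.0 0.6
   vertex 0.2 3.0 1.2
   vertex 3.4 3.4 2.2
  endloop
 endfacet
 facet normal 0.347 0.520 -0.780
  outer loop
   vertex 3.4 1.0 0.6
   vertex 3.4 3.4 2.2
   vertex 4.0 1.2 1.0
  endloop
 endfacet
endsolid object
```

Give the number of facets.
14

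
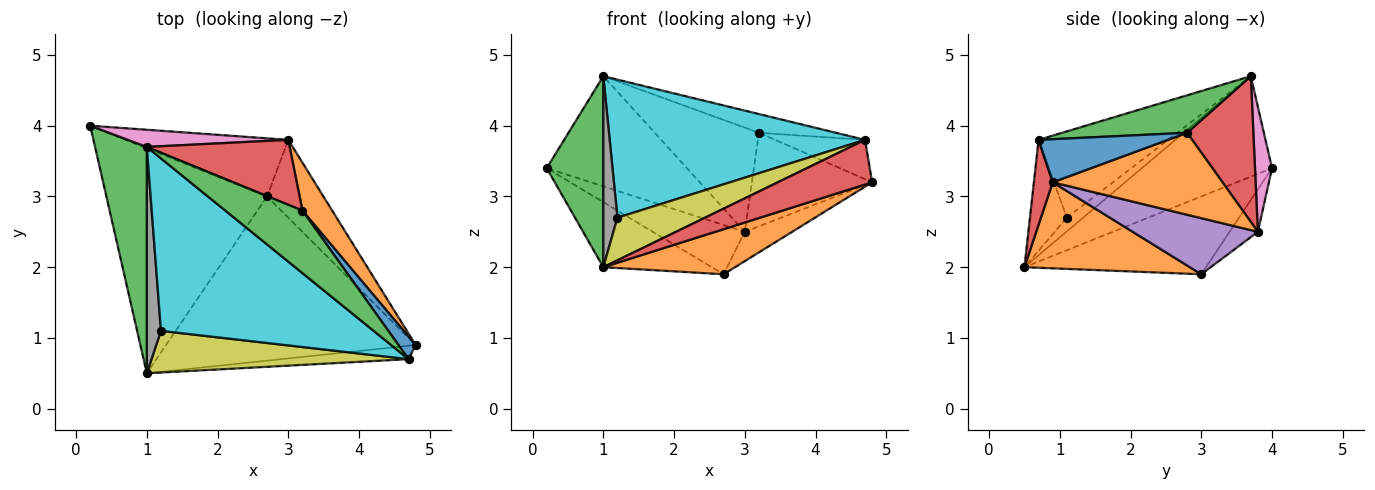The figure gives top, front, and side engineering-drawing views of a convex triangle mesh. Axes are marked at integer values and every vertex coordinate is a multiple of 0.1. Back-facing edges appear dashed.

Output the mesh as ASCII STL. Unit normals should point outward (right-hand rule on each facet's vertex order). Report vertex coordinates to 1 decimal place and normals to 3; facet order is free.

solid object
 facet normal -0.422 0.252 -0.871
  outer loop
   vertex 2.7 3.0 1.9
   vertex 1.0 0.5 2.0
   vertex 0.2 4.0 3.4
  endloop
 endfacet
 facet normal 0.315 -0.251 -0.915
  outer loop
   vertex 2.7 3.0 1.9
   vertex 4.8 0.9 3.2
   vertex 1.0 0.5 2.0
  endloop
 endfacet
 facet normal -0.829 -0.360 0.427
  outer loop
   vertex 1.0 3.7 4.7
   vertex 0.2 4.0 3.4
   vertex 1.0 0.5 2.0
  endloop
 endfacet
 facet normal 0.188 -0.941 -0.282
  outer loop
   vertex 4.7 0.7 3.8
   vertex 1.0 0.5 2.0
   vertex 4.8 0.9 3.2
  endloop
 endfacet
 facet normal 0.682 0.258 -0.685
  outer loop
   vertex 3.0 3.8 2.5
   vertex 4.8 0.9 3.2
   vertex 2.7 3.0 1.9
  endloop
 endfacet
 facet normal -0.195 0.634 -0.748
  outer loop
   vertex 3.0 3.8 2.5
   vertex 2.7 3.0 1.9
   vertex 0.2 4.0 3.4
  endloop
 endfacet
 facet normal 0.119 0.981 0.153
  outer loop
   vertex 3.0 3.8 2.5
   vertex 0.2 4.0 3.4
   vertex 1.0 3.7 4.7
  endloop
 endfacet
 facet normal -0.595 -0.518 0.614
  outer loop
   vertex 1.2 1.1 2.7
   vertex 1.0 3.7 4.7
   vertex 1.0 0.5 2.0
  endloop
 endfacet
 facet normal -0.289 -0.685 0.669
  outer loop
   vertex 1.2 1.1 2.7
   vertex 1.0 0.5 2.0
   vertex 4.7 0.7 3.8
  endloop
 endfacet
 facet normal -0.302 -0.596 0.744
  outer loop
   vertex 1.2 1.1 2.7
   vertex 4.7 0.7 3.8
   vertex 1.0 3.7 4.7
  endloop
 endfacet
 facet normal 0.780 0.543 0.311
  outer loop
   vertex 3.2 2.8 3.9
   vertex 4.7 0.7 3.8
   vertex 4.8 0.9 3.2
  endloop
 endfacet
 facet normal 0.782 0.554 0.284
  outer loop
   vertex 3.2 2.8 3.9
   vertex 4.8 0.9 3.2
   vertex 3.0 3.8 2.5
  endloop
 endfacet
 facet normal 0.422 0.260 0.868
  outer loop
   vertex 3.2 2.8 3.9
   vertex 1.0 3.7 4.7
   vertex 4.7 0.7 3.8
  endloop
 endfacet
 facet normal 0.475 0.747 0.466
  outer loop
   vertex 3.2 2.8 3.9
   vertex 3.0 3.8 2.5
   vertex 1.0 3.7 4.7
  endloop
 endfacet
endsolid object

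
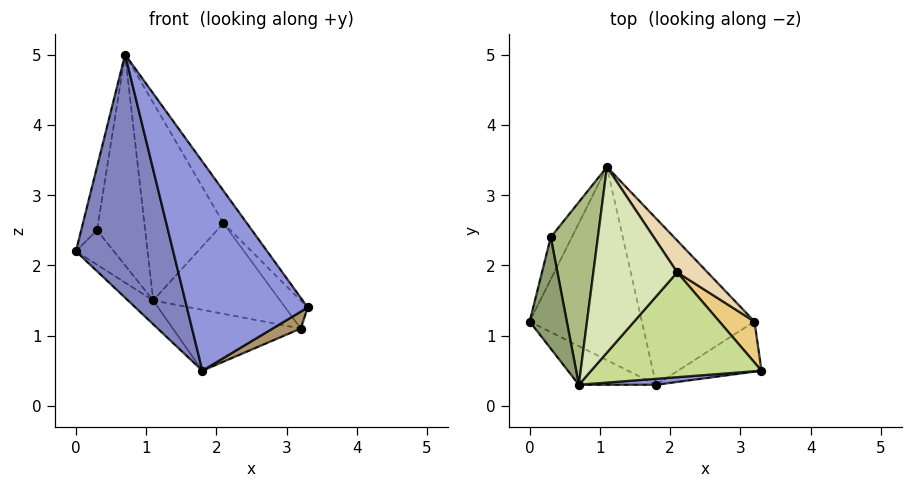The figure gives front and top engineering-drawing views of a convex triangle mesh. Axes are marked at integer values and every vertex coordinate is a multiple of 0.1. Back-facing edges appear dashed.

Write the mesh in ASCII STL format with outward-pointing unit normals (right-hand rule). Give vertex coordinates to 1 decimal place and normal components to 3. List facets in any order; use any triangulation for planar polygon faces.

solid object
 facet normal -0.659 0.092 -0.746
  outer loop
   vertex 1.8 0.3 0.5
   vertex 0.0 1.2 2.2
   vertex 1.1 3.4 1.5
  endloop
 endfacet
 facet normal -0.540 -0.831 -0.132
  outer loop
   vertex 1.8 0.3 0.5
   vertex 0.7 0.3 5.0
   vertex 0.0 1.2 2.2
  endloop
 endfacet
 facet normal 0.115 -0.993 0.028
  outer loop
   vertex 1.8 0.3 0.5
   vertex 3.3 0.5 1.4
   vertex 0.7 0.3 5.0
  endloop
 endfacet
 facet normal -0.869 0.313 -0.383
  outer loop
   vertex 0.3 2.4 2.5
   vertex 1.1 3.4 1.5
   vertex 0.0 1.2 2.2
  endloop
 endfacet
 facet normal -0.943 0.164 0.288
  outer loop
   vertex 0.3 2.4 2.5
   vertex 0.0 1.2 2.2
   vertex 0.7 0.3 5.0
  endloop
 endfacet
 facet normal -0.125 0.750 0.650
  outer loop
   vertex 0.3 2.4 2.5
   vertex 0.7 0.3 5.0
   vertex 1.1 3.4 1.5
  endloop
 endfacet
 facet normal 0.793 0.180 0.582
  outer loop
   vertex 2.1 1.9 2.6
   vertex 0.7 0.3 5.0
   vertex 3.3 0.5 1.4
  endloop
 endfacet
 facet normal 0.322 0.690 0.648
  outer loop
   vertex 2.1 1.9 2.6
   vertex 1.1 3.4 1.5
   vertex 0.7 0.3 5.0
  endloop
 endfacet
 facet normal 0.522 -0.272 -0.809
  outer loop
   vertex 3.2 1.2 1.1
   vertex 3.3 0.5 1.4
   vertex 1.8 0.3 0.5
  endloop
 endfacet
 facet normal 0.178 0.338 -0.924
  outer loop
   vertex 3.2 1.2 1.1
   vertex 1.8 0.3 0.5
   vertex 1.1 3.4 1.5
  endloop
 endfacet
 facet normal 0.829 0.316 0.461
  outer loop
   vertex 3.2 1.2 1.1
   vertex 2.1 1.9 2.6
   vertex 3.3 0.5 1.4
  endloop
 endfacet
 facet normal 0.725 0.650 0.228
  outer loop
   vertex 3.2 1.2 1.1
   vertex 1.1 3.4 1.5
   vertex 2.1 1.9 2.6
  endloop
 endfacet
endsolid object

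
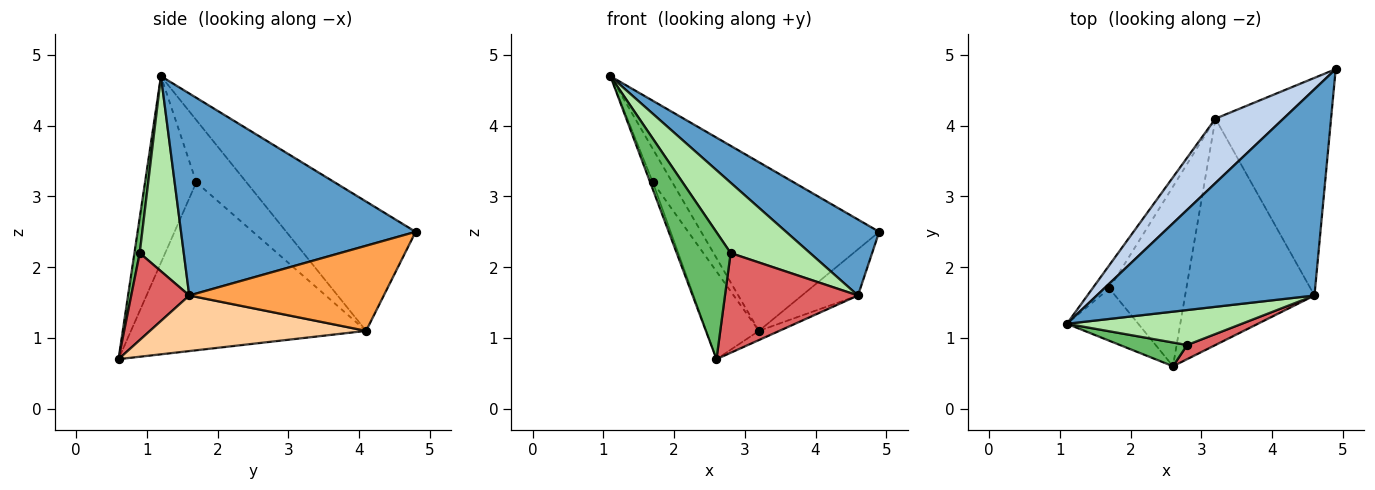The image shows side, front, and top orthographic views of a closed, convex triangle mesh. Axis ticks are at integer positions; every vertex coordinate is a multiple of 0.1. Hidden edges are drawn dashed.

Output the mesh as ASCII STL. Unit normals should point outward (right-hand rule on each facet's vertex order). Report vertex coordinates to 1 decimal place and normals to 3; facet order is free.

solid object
 facet normal 0.657 -0.261 0.708
  outer loop
   vertex 4.6 1.6 1.6
   vertex 4.9 4.8 2.5
   vertex 1.1 1.2 4.7
  endloop
 endfacet
 facet normal -0.561 0.773 0.295
  outer loop
   vertex 3.2 4.1 1.1
   vertex 1.1 1.2 4.7
   vertex 4.9 4.8 2.5
  endloop
 endfacet
 facet normal 0.584 0.168 -0.794
  outer loop
   vertex 3.2 4.1 1.1
   vertex 4.9 4.8 2.5
   vertex 4.6 1.6 1.6
  endloop
 endfacet
 facet normal 0.395 0.037 -0.918
  outer loop
   vertex 3.2 4.1 1.1
   vertex 4.6 1.6 1.6
   vertex 2.6 0.6 0.7
  endloop
 endfacet
 facet normal 0.096 -0.978 0.183
  outer loop
   vertex 2.8 0.9 2.2
   vertex 1.1 1.2 4.7
   vertex 2.6 0.6 0.7
  endloop
 endfacet
 facet normal 0.445 -0.802 0.399
  outer loop
   vertex 2.8 0.9 2.2
   vertex 4.6 1.6 1.6
   vertex 1.1 1.2 4.7
  endloop
 endfacet
 facet normal 0.396 -0.909 0.129
  outer loop
   vertex 2.8 0.9 2.2
   vertex 2.6 0.6 0.7
   vertex 4.6 1.6 1.6
  endloop
 endfacet
 facet normal -0.933 0.048 -0.357
  outer loop
   vertex 1.7 1.7 3.2
   vertex 2.6 0.6 0.7
   vertex 1.1 1.2 4.7
  endloop
 endfacet
 facet normal -0.904 0.351 -0.245
  outer loop
   vertex 1.7 1.7 3.2
   vertex 1.1 1.2 4.7
   vertex 3.2 4.1 1.1
  endloop
 endfacet
 facet normal -0.891 0.199 -0.408
  outer loop
   vertex 1.7 1.7 3.2
   vertex 3.2 4.1 1.1
   vertex 2.6 0.6 0.7
  endloop
 endfacet
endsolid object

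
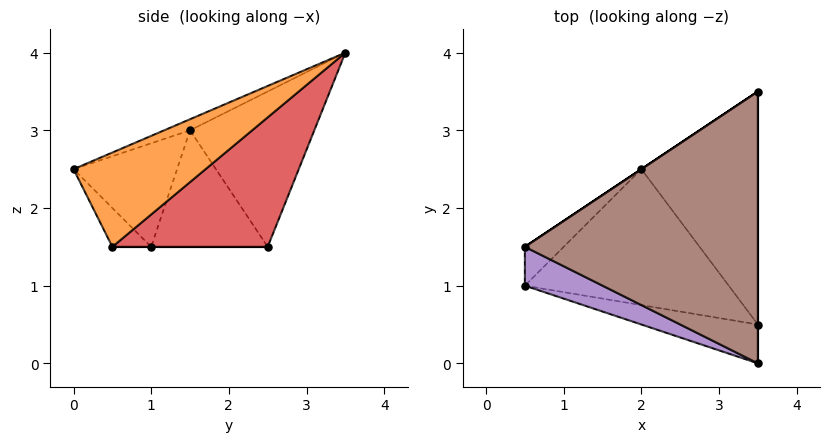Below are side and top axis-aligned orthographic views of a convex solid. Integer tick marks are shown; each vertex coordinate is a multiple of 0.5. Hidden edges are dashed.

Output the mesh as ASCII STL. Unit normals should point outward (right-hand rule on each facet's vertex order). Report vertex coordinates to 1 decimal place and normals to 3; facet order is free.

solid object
 facet normal -0.147 -0.885 -0.442
  outer loop
   vertex 3.5 0.5 1.5
   vertex 3.5 0.0 2.5
   vertex 0.5 1.0 1.5
  endloop
 endfacet
 facet normal 1.000 0.000 0.000
  outer loop
   vertex 3.5 0.5 1.5
   vertex 3.5 3.5 4.0
   vertex 3.5 0.0 2.5
  endloop
 endfacet
 facet normal 0.000 0.000 -1.000
  outer loop
   vertex 2.0 2.5 1.5
   vertex 3.5 0.5 1.5
   vertex 0.5 1.0 1.5
  endloop
 endfacet
 facet normal 0.649 0.487 -0.584
  outer loop
   vertex 2.0 2.5 1.5
   vertex 3.5 3.5 4.0
   vertex 3.5 0.5 1.5
  endloop
 endfacet
 facet normal -0.389 -0.874 0.291
  outer loop
   vertex 0.5 1.5 3.0
   vertex 0.5 1.0 1.5
   vertex 3.5 0.0 2.5
  endloop
 endfacet
 facet normal -0.044 -0.394 0.918
  outer loop
   vertex 0.5 1.5 3.0
   vertex 3.5 0.0 2.5
   vertex 3.5 3.5 4.0
  endloop
 endfacet
 facet normal -0.688 0.688 -0.229
  outer loop
   vertex 0.5 1.5 3.0
   vertex 2.0 2.5 1.5
   vertex 0.5 1.0 1.5
  endloop
 endfacet
 facet normal -0.555 0.832 0.000
  outer loop
   vertex 0.5 1.5 3.0
   vertex 3.5 3.5 4.0
   vertex 2.0 2.5 1.5
  endloop
 endfacet
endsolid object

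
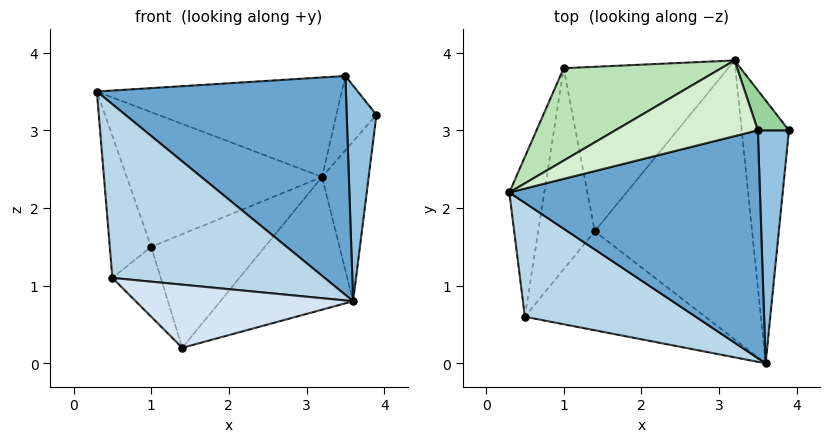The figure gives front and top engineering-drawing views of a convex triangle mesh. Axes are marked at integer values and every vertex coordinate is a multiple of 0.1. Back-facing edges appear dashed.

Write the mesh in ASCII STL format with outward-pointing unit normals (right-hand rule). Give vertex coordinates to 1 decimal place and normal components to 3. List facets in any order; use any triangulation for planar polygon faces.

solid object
 facet normal 0.127 -0.687 0.715
  outer loop
   vertex 3.5 3.0 3.7
   vertex 0.3 2.2 3.5
   vertex 3.6 0.0 0.8
  endloop
 endfacet
 facet normal 0.676 -0.500 0.541
  outer loop
   vertex 3.5 3.0 3.7
   vertex 3.6 0.0 0.8
   vertex 3.9 3.0 3.2
  endloop
 endfacet
 facet normal -0.108 -0.831 0.545
  outer loop
   vertex 0.5 0.6 1.1
   vertex 3.6 0.0 0.8
   vertex 0.3 2.2 3.5
  endloop
 endfacet
 facet normal -0.183 -0.529 -0.829
  outer loop
   vertex 0.5 0.6 1.1
   vertex 1.4 1.7 0.2
   vertex 3.6 0.0 0.8
  endloop
 endfacet
 facet normal -0.965 0.175 -0.197
  outer loop
   vertex 0.5 0.6 1.1
   vertex 0.3 2.2 3.5
   vertex 1.0 3.8 1.5
  endloop
 endfacet
 facet normal -0.803 0.196 -0.563
  outer loop
   vertex 0.5 0.6 1.1
   vertex 1.0 3.8 1.5
   vertex 1.4 1.7 0.2
  endloop
 endfacet
 facet normal 0.297 0.543 -0.786
  outer loop
   vertex 3.2 3.9 2.4
   vertex 1.4 1.7 0.2
   vertex 1.0 3.8 1.5
  endloop
 endfacet
 facet normal 0.854 0.270 -0.444
  outer loop
   vertex 3.2 3.9 2.4
   vertex 3.9 3.0 3.2
   vertex 3.6 0.0 0.8
  endloop
 endfacet
 facet normal 0.501 0.372 -0.782
  outer loop
   vertex 3.2 3.9 2.4
   vertex 3.6 0.0 0.8
   vertex 1.4 1.7 0.2
  endloop
 endfacet
 facet normal 0.509 0.758 0.407
  outer loop
   vertex 3.2 3.9 2.4
   vertex 3.5 3.0 3.7
   vertex 3.9 3.0 3.2
  endloop
 endfacet
 facet normal -0.260 0.796 0.546
  outer loop
   vertex 3.2 3.9 2.4
   vertex 1.0 3.8 1.5
   vertex 0.3 2.2 3.5
  endloop
 endfacet
 facet normal -0.230 0.774 0.589
  outer loop
   vertex 3.2 3.9 2.4
   vertex 0.3 2.2 3.5
   vertex 3.5 3.0 3.7
  endloop
 endfacet
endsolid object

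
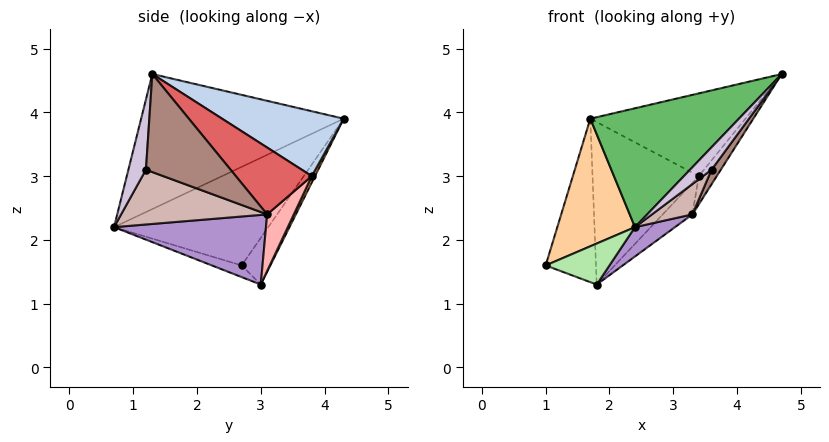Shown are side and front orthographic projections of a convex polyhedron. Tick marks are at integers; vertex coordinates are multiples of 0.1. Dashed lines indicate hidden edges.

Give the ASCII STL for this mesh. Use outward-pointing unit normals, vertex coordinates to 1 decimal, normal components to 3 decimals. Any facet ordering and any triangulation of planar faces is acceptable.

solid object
 facet normal -0.451 0.791 -0.413
  outer loop
   vertex 1.8 3.0 1.3
   vertex 1.0 2.7 1.6
   vertex 1.7 4.3 3.9
  endloop
 endfacet
 facet normal 0.499 0.636 0.589
  outer loop
   vertex 3.4 3.8 3.0
   vertex 1.7 4.3 3.9
   vertex 4.7 1.3 4.6
  endloop
 endfacet
 facet normal 0.027 0.895 -0.446
  outer loop
   vertex 3.4 3.8 3.0
   vertex 1.8 3.0 1.3
   vertex 1.7 4.3 3.9
  endloop
 endfacet
 facet normal -0.771 -0.388 0.505
  outer loop
   vertex 2.4 0.7 2.2
   vertex 1.7 4.3 3.9
   vertex 1.0 2.7 1.6
  endloop
 endfacet
 facet normal -0.593 -0.435 0.677
  outer loop
   vertex 2.4 0.7 2.2
   vertex 4.7 1.3 4.6
   vertex 1.7 4.3 3.9
  endloop
 endfacet
 facet normal -0.187 -0.400 -0.897
  outer loop
   vertex 2.4 0.7 2.2
   vertex 1.0 2.7 1.6
   vertex 1.8 3.0 1.3
  endloop
 endfacet
 facet normal 0.894 0.211 -0.396
  outer loop
   vertex 3.3 3.1 2.4
   vertex 3.4 3.8 3.0
   vertex 4.7 1.3 4.6
  endloop
 endfacet
 facet normal 0.478 0.531 -0.700
  outer loop
   vertex 3.3 3.1 2.4
   vertex 1.8 3.0 1.3
   vertex 3.4 3.8 3.0
  endloop
 endfacet
 facet normal 0.591 -0.156 -0.792
  outer loop
   vertex 3.3 3.1 2.4
   vertex 2.4 0.7 2.2
   vertex 1.8 3.0 1.3
  endloop
 endfacet
 facet normal 0.584 -0.717 -0.381
  outer loop
   vertex 3.6 1.2 3.1
   vertex 4.7 1.3 4.6
   vertex 2.4 0.7 2.2
  endloop
 endfacet
 facet normal 0.806 -0.088 -0.585
  outer loop
   vertex 3.6 1.2 3.1
   vertex 3.3 3.1 2.4
   vertex 4.7 1.3 4.6
  endloop
 endfacet
 facet normal 0.637 -0.176 -0.751
  outer loop
   vertex 3.6 1.2 3.1
   vertex 2.4 0.7 2.2
   vertex 3.3 3.1 2.4
  endloop
 endfacet
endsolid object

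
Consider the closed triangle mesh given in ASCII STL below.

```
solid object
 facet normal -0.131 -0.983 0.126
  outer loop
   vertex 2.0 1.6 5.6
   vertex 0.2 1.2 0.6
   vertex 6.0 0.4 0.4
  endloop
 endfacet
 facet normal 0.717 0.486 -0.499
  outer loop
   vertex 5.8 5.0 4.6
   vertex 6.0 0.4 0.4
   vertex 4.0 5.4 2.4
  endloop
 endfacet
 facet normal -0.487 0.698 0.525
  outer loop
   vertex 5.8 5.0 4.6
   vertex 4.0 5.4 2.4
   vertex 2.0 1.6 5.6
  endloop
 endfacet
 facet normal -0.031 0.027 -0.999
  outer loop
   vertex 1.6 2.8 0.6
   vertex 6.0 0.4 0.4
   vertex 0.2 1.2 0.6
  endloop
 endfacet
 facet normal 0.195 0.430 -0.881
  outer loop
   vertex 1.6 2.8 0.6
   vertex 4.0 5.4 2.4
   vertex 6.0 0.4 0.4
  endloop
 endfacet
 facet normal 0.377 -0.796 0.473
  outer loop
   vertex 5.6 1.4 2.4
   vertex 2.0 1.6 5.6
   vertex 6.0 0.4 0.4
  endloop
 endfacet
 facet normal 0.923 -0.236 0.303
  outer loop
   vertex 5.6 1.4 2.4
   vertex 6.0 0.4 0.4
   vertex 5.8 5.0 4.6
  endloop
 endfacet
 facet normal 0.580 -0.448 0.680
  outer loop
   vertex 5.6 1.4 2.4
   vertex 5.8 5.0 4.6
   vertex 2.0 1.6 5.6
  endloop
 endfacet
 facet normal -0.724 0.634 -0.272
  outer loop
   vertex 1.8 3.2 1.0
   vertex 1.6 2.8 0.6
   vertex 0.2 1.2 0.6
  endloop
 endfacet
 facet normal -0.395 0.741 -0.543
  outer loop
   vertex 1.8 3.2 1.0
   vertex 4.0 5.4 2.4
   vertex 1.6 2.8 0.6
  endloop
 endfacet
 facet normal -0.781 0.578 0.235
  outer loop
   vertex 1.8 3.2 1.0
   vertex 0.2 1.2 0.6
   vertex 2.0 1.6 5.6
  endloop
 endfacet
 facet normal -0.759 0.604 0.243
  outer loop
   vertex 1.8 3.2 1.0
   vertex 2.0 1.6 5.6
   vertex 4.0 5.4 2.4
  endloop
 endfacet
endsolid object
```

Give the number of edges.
18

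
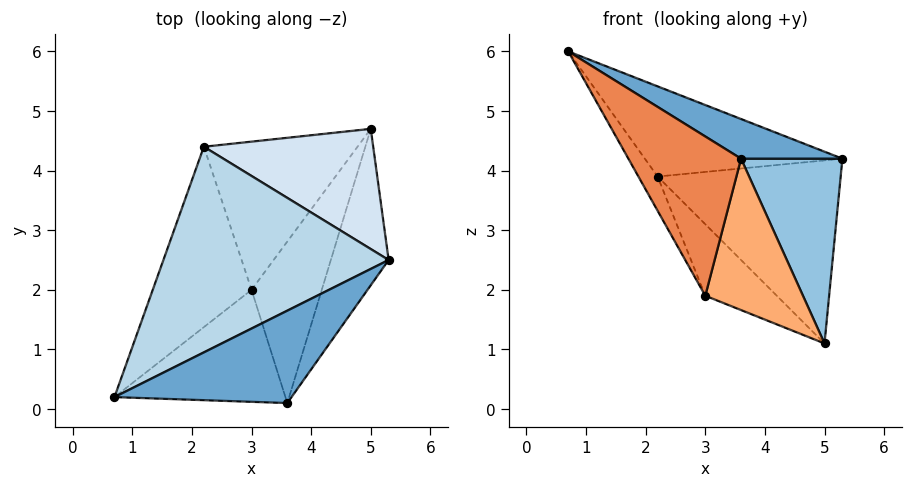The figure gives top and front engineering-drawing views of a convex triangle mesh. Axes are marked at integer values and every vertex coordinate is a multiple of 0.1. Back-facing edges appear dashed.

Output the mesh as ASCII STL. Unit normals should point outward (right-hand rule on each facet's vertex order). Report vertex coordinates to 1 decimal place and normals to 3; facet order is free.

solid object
 facet normal 0.486 -0.345 0.803
  outer loop
   vertex 3.6 0.1 4.2
   vertex 5.3 2.5 4.2
   vertex 0.7 0.2 6.0
  endloop
 endfacet
 facet normal 0.733 -0.519 -0.439
  outer loop
   vertex 3.6 0.1 4.2
   vertex 5.0 4.7 1.1
   vertex 5.3 2.5 4.2
  endloop
 endfacet
 facet normal 0.156 0.397 0.905
  outer loop
   vertex 2.2 4.4 3.9
   vertex 0.7 0.2 6.0
   vertex 5.3 2.5 4.2
  endloop
 endfacet
 facet normal 0.417 0.760 0.499
  outer loop
   vertex 2.2 4.4 3.9
   vertex 5.3 2.5 4.2
   vertex 5.0 4.7 1.1
  endloop
 endfacet
 facet normal -0.359 -0.763 -0.537
  outer loop
   vertex 3.0 2.0 1.9
   vertex 3.6 0.1 4.2
   vertex 0.7 0.2 6.0
  endloop
 endfacet
 facet normal 0.534 -0.578 -0.617
  outer loop
   vertex 3.0 2.0 1.9
   vertex 5.0 4.7 1.1
   vertex 3.6 0.1 4.2
  endloop
 endfacet
 facet normal -0.885 0.087 -0.458
  outer loop
   vertex 3.0 2.0 1.9
   vertex 0.7 0.2 6.0
   vertex 2.2 4.4 3.9
  endloop
 endfacet
 facet normal -0.688 0.316 -0.654
  outer loop
   vertex 3.0 2.0 1.9
   vertex 2.2 4.4 3.9
   vertex 5.0 4.7 1.1
  endloop
 endfacet
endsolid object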